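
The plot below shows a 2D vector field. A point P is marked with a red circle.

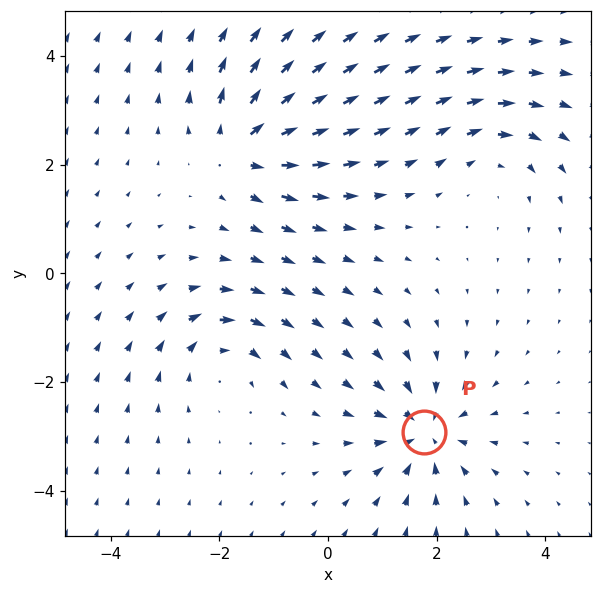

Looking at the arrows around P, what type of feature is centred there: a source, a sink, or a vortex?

At P (1.8, -2.9) the arrows converge inward. Divergence about -5, curl ≈0 — negative divergence with near-zero curl is a sink.

sink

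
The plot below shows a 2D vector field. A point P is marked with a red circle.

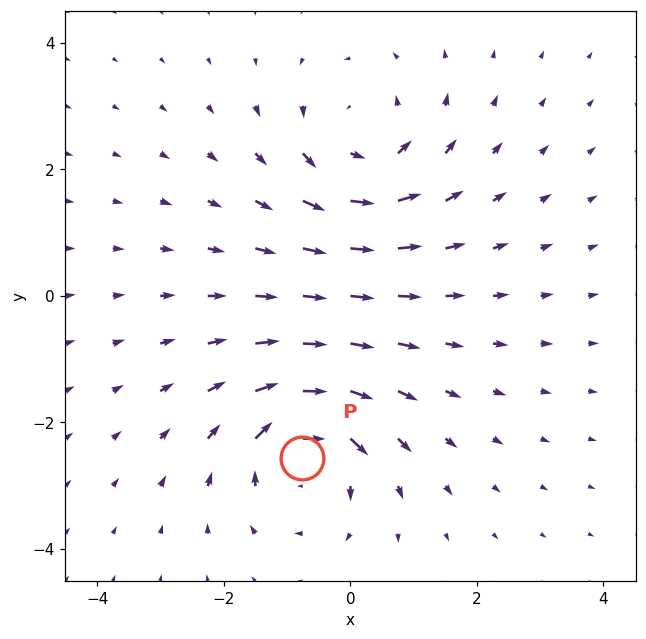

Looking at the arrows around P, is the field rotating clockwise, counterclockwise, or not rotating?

clockwise

Near P at (-0.8, -2.6) the arrows circulate clockwise. The curl (z-component) there is about -5; negative curl means clockwise rotation.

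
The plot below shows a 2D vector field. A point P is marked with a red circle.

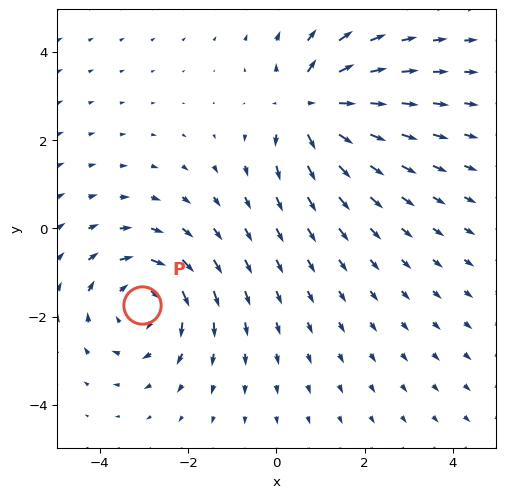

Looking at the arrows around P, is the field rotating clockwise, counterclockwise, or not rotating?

clockwise

Near P at (-3.1, -1.7) the arrows circulate clockwise. The curl (z-component) there is about -2; negative curl means clockwise rotation.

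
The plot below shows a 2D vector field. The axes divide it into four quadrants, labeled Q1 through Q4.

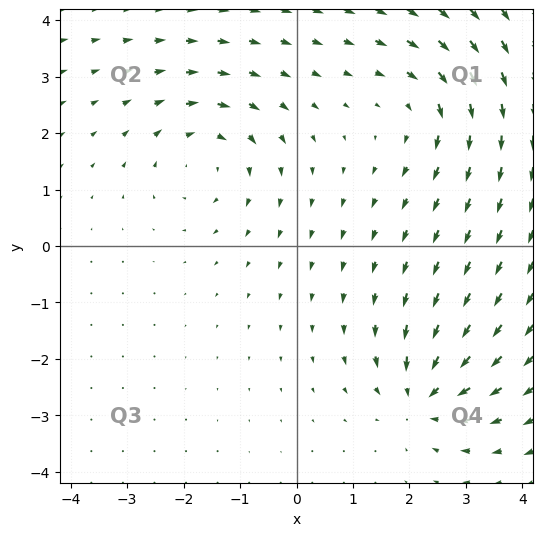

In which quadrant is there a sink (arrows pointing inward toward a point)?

The sink sits at approximately (2.2, -2.7), which lies in quadrant Q4. The divergence there is about -5, negative as expected for a sink.

Q4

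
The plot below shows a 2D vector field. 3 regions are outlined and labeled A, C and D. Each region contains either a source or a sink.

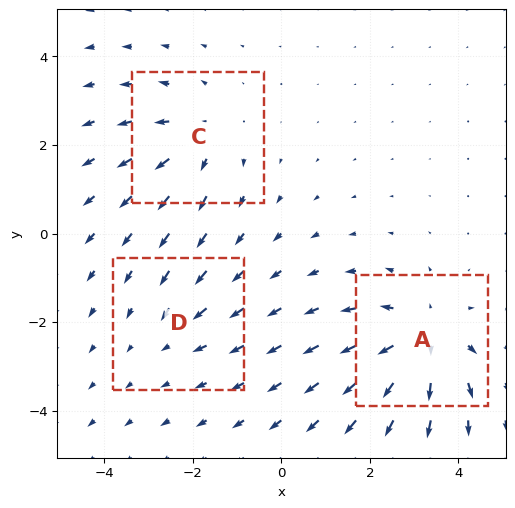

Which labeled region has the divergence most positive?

A

Divergence at each region's feature centre — A: about +4, C: about +3, D: about -2. Region A is most positive.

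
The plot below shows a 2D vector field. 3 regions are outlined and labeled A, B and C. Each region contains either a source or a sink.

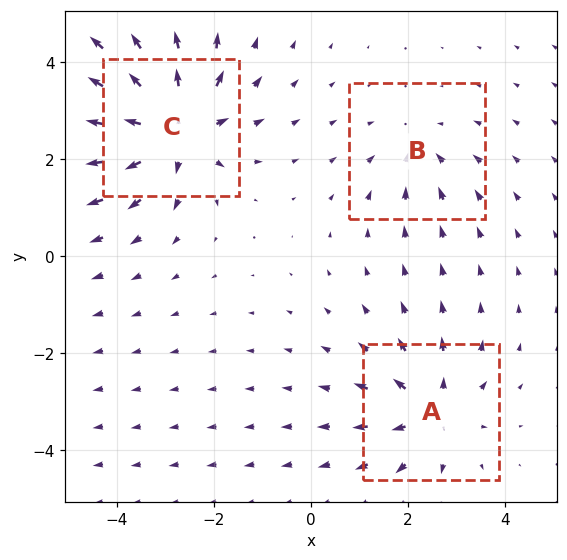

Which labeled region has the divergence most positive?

Divergence at each region's feature centre — A: about +3, B: about -2, C: about +5. Region C is most positive.

C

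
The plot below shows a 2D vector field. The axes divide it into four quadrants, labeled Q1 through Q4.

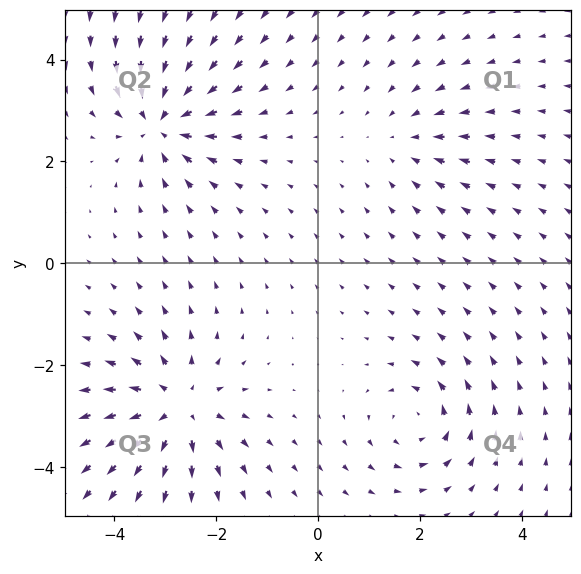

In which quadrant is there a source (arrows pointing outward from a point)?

The source sits at approximately (-2.8, -2.8), which lies in quadrant Q3. The divergence there is about +5, positive as expected for a source.

Q3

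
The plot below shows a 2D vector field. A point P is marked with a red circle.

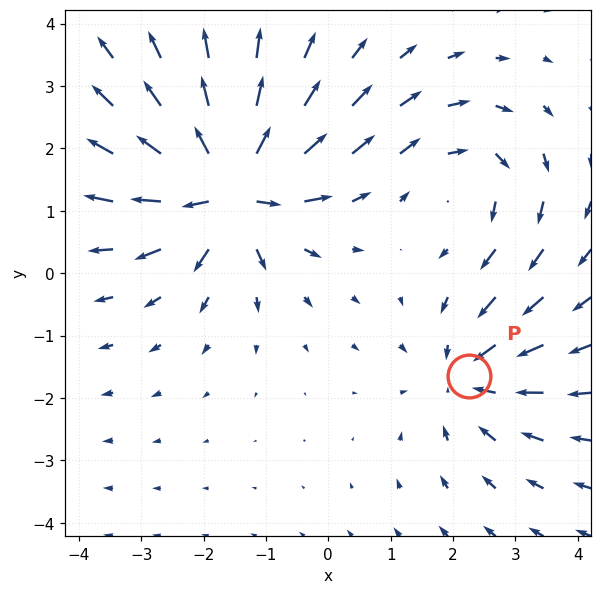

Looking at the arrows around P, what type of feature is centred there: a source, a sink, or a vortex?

sink

At P (2.3, -1.7) the arrows converge inward. Divergence about -3, curl ≈0 — negative divergence with near-zero curl is a sink.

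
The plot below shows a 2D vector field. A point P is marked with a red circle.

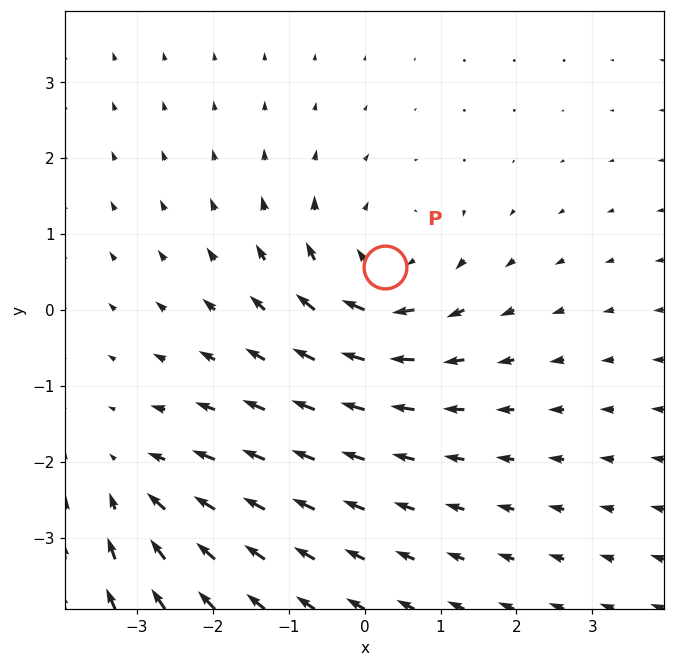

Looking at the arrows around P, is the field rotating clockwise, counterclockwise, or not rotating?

Near P at (0.3, 0.6) the arrows circulate clockwise. The curl (z-component) there is about -4; negative curl means clockwise rotation.

clockwise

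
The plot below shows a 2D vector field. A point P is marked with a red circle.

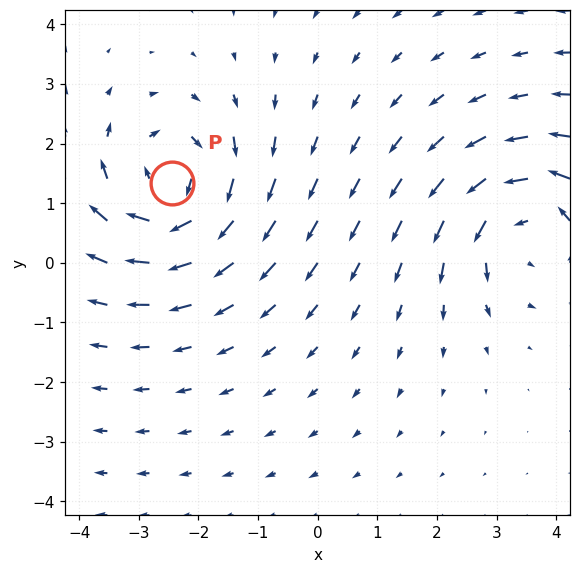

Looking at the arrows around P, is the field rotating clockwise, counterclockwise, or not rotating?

Near P at (-2.4, 1.3) the arrows circulate clockwise. The curl (z-component) there is about -3; negative curl means clockwise rotation.

clockwise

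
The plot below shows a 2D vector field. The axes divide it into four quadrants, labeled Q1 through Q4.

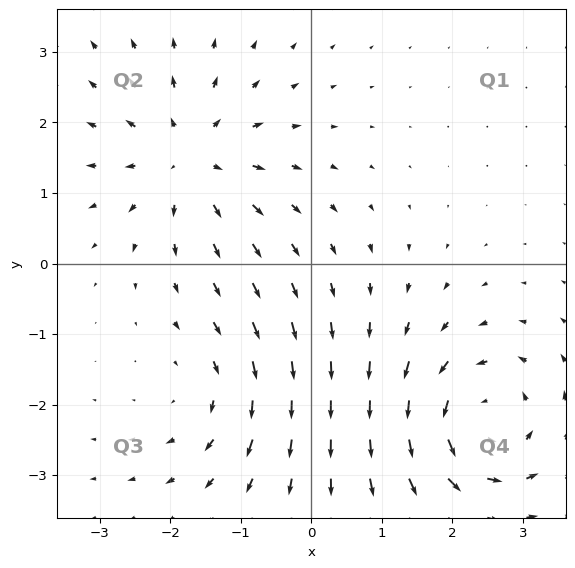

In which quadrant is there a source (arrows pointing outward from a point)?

The source sits at approximately (-1.7, 1.5), which lies in quadrant Q2. The divergence there is about +4, positive as expected for a source.

Q2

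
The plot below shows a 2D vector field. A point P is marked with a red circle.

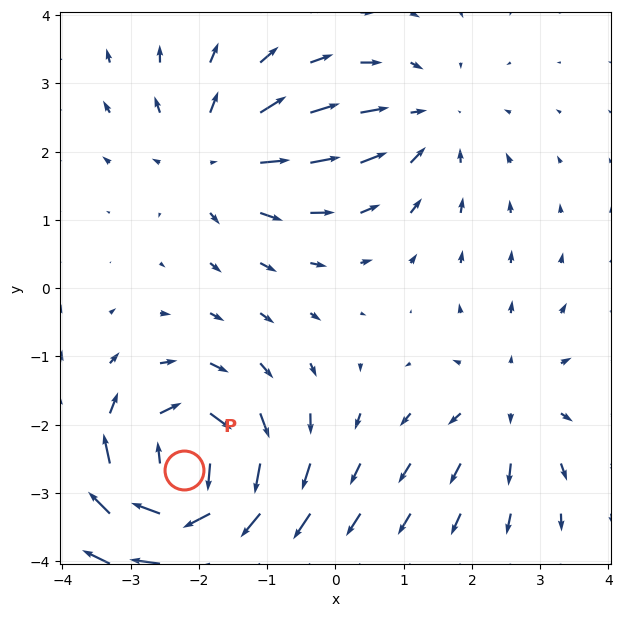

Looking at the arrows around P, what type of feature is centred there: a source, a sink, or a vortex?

At P (-2.2, -2.7) the arrows circulate clockwise. Divergence ≈0, curl about -7 — near-zero divergence with nonzero curl is a vortex.

vortex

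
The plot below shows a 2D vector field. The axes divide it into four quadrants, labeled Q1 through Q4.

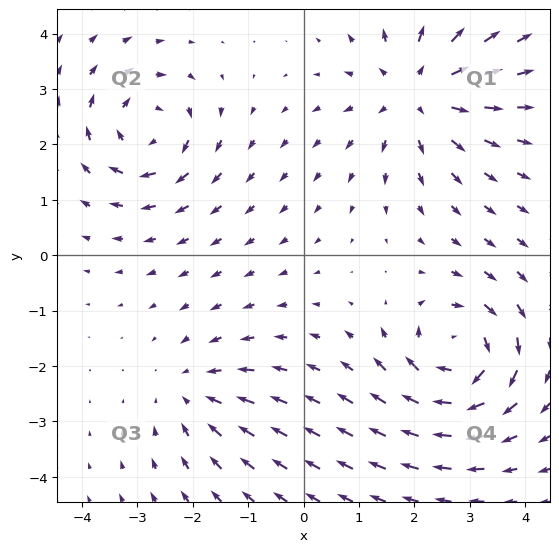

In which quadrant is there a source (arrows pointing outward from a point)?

The source sits at approximately (2.1, 2.9), which lies in quadrant Q1. The divergence there is about +4, positive as expected for a source.

Q1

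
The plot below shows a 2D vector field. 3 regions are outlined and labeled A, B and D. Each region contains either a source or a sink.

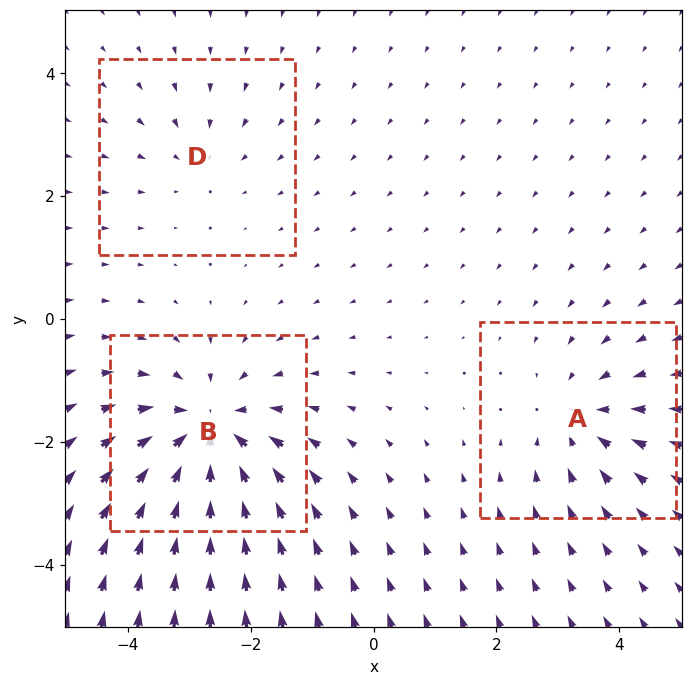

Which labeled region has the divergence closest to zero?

D

Divergence at each region's feature centre — A: about -3, B: about -5, D: about -2. Region D is closest to zero.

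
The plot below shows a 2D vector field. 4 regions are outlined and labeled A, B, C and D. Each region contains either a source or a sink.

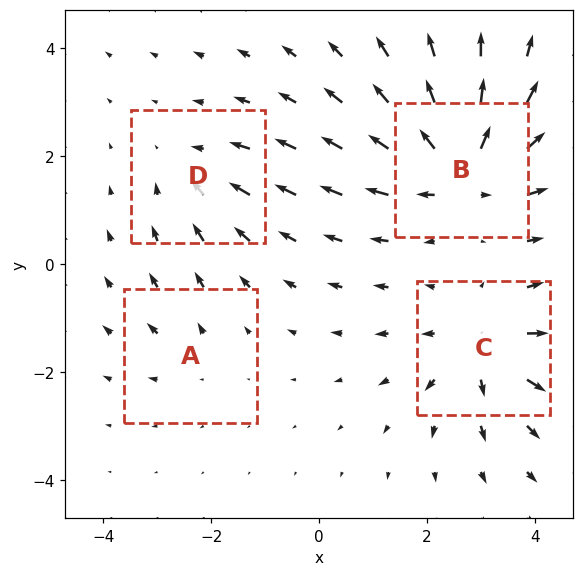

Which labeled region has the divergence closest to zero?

Divergence at each region's feature centre — A: about +2, B: about +8, C: about +6, D: about -3. Region A is closest to zero.

A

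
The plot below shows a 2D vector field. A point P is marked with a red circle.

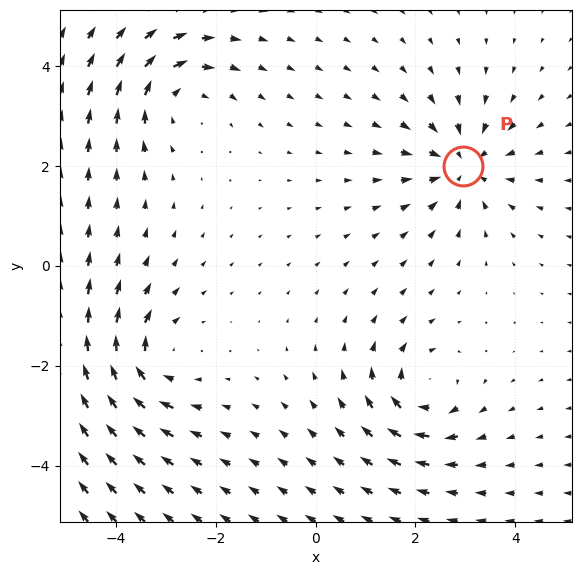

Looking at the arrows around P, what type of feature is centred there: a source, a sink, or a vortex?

sink

At P (3.0, 2.0) the arrows converge inward. Divergence about -5, curl ≈0 — negative divergence with near-zero curl is a sink.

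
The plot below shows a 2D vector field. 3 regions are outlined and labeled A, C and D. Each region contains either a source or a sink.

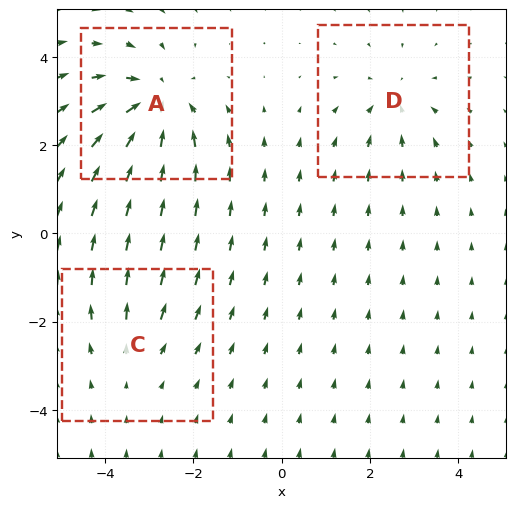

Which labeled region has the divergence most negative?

Divergence at each region's feature centre — A: about -5, C: about +2, D: about -3. Region A is most negative.

A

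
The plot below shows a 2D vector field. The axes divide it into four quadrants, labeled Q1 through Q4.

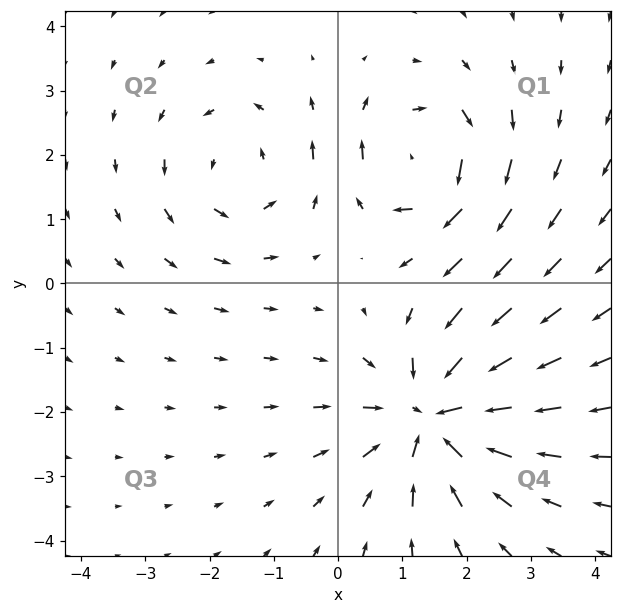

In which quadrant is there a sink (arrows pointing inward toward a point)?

The sink sits at approximately (1.5, -2.1), which lies in quadrant Q4. The divergence there is about -5, negative as expected for a sink.

Q4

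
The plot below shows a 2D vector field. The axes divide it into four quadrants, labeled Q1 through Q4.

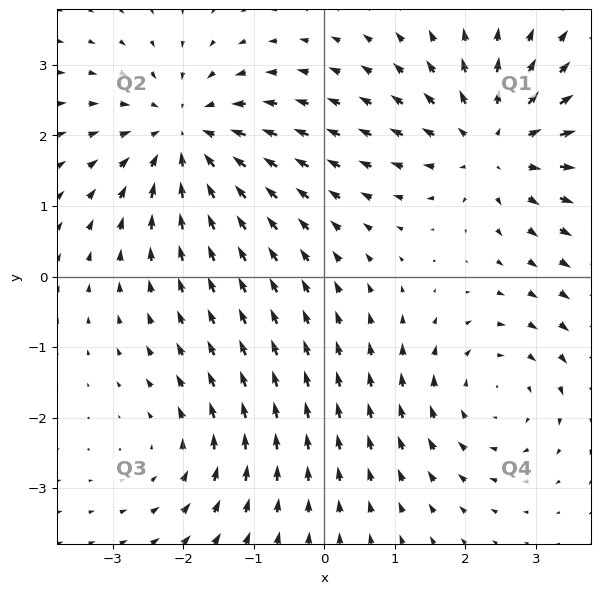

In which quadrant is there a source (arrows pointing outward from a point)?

Q1

The source sits at approximately (2.4, 1.9), which lies in quadrant Q1. The divergence there is about +5, positive as expected for a source.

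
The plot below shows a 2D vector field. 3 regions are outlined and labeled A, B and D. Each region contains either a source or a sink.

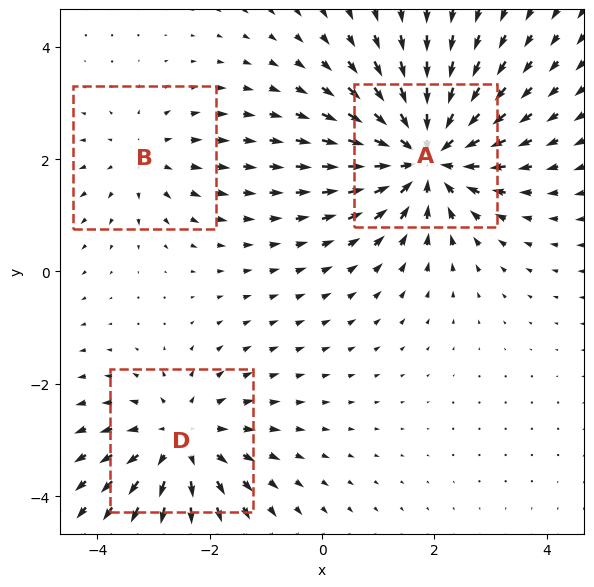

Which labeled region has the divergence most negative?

Divergence at each region's feature centre — A: about -5, B: about +2, D: about +3. Region A is most negative.

A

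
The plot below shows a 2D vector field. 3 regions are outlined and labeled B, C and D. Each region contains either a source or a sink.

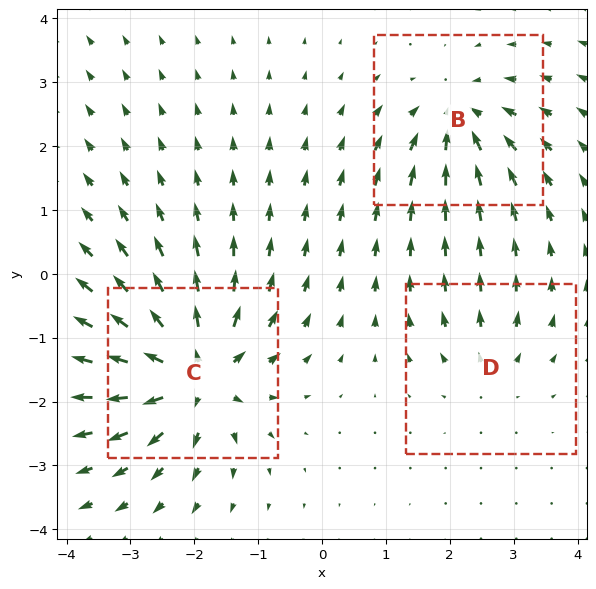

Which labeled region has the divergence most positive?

Divergence at each region's feature centre — B: about -4, C: about +7, D: about +3. Region C is most positive.

C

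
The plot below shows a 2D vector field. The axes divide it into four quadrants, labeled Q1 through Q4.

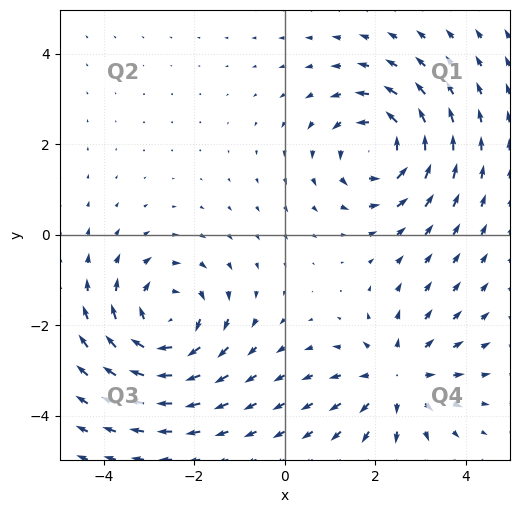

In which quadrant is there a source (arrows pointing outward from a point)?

The source sits at approximately (2.5, -3.2), which lies in quadrant Q4. The divergence there is about +4, positive as expected for a source.

Q4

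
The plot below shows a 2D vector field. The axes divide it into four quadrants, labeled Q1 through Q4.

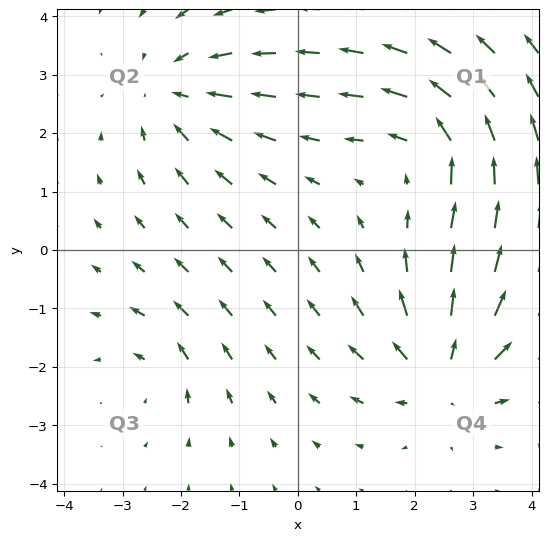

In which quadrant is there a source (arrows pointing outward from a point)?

Q4

The source sits at approximately (2.5, -2.1), which lies in quadrant Q4. The divergence there is about +6, positive as expected for a source.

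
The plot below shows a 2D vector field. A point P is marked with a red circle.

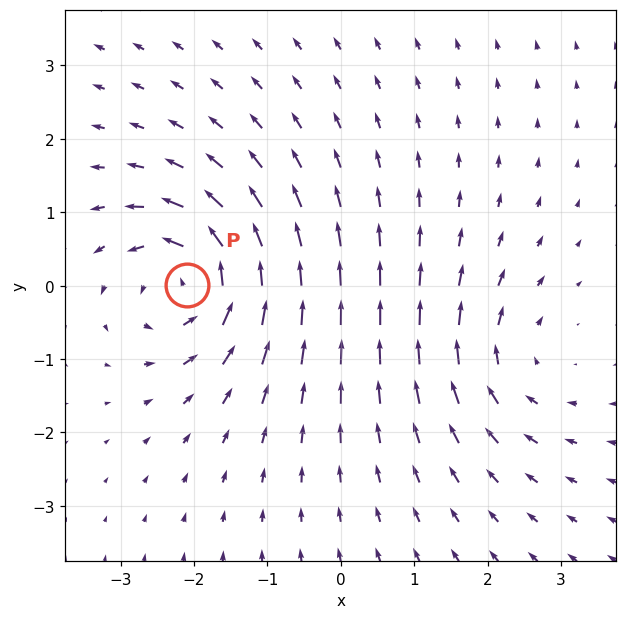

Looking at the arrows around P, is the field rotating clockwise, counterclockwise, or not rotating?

counterclockwise

Near P at (-2.1, 0.0) the arrows circulate counterclockwise. The curl (z-component) there is about +5; positive curl means counterclockwise rotation.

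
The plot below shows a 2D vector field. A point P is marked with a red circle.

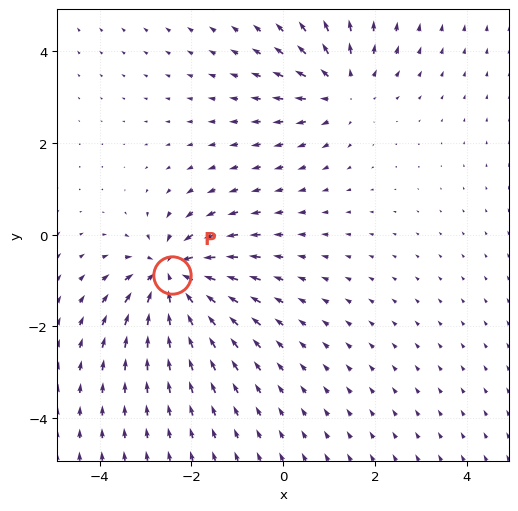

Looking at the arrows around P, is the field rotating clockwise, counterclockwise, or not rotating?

not rotating

Near P at (-2.4, -0.9) the arrows show no circulation. The curl there is ≈0.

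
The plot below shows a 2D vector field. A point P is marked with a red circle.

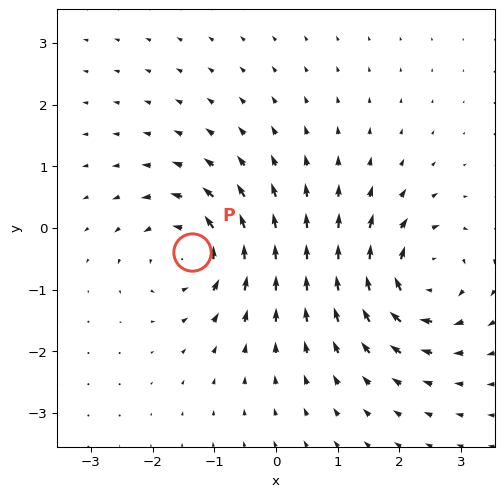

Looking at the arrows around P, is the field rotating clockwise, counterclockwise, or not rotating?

counterclockwise

Near P at (-1.4, -0.4) the arrows circulate counterclockwise. The curl (z-component) there is about +6; positive curl means counterclockwise rotation.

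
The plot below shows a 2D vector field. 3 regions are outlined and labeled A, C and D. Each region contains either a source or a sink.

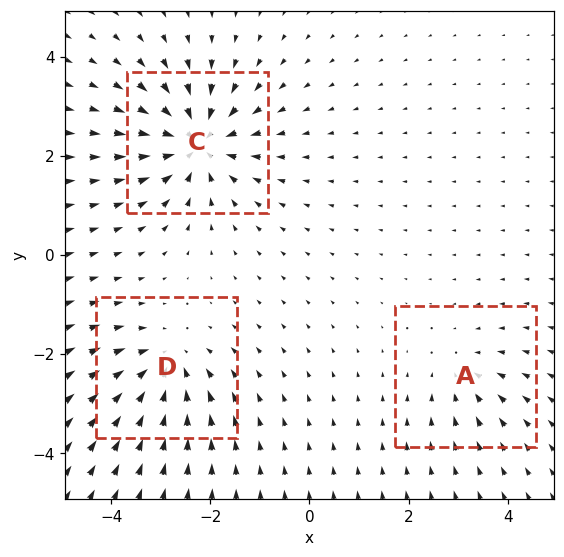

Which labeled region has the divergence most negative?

C

Divergence at each region's feature centre — A: about -2, C: about -5, D: about -4. Region C is most negative.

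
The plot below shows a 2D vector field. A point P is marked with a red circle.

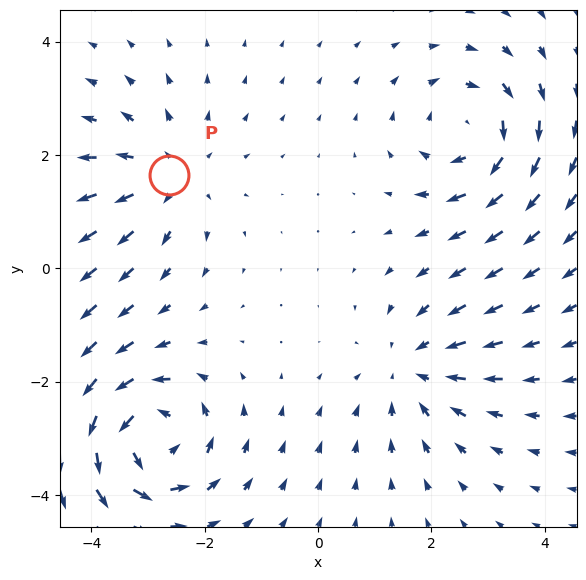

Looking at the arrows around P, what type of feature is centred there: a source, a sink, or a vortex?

At P (-2.6, 1.6) the arrows spread outward. Divergence about +3, curl ≈0 — positive divergence with near-zero curl is a source.

source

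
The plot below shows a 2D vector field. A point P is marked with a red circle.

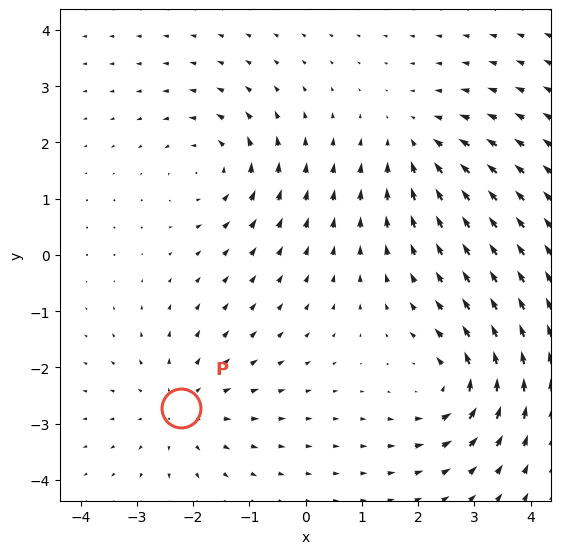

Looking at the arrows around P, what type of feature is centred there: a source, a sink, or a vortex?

At P (-2.2, -2.7) the arrows spread outward. Divergence about +4, curl ≈0 — positive divergence with near-zero curl is a source.

source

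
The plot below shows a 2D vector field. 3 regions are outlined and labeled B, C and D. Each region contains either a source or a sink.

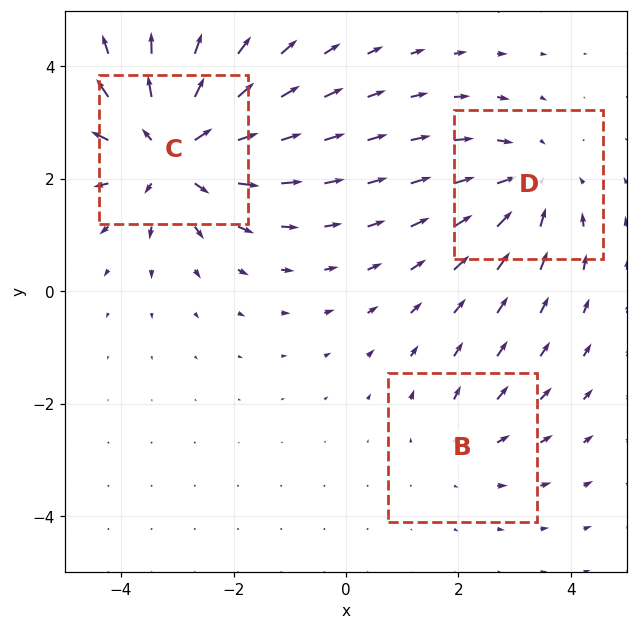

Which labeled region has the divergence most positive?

C

Divergence at each region's feature centre — B: about +2, C: about +4, D: about -3. Region C is most positive.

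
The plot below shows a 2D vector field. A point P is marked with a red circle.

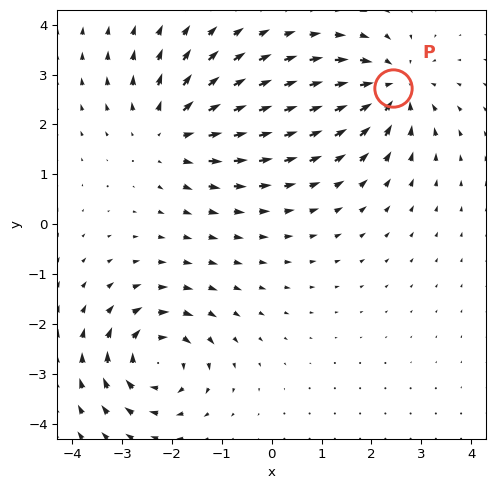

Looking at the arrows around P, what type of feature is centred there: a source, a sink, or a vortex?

At P (2.4, 2.7) the arrows converge inward. Divergence about -5, curl ≈0 — negative divergence with near-zero curl is a sink.

sink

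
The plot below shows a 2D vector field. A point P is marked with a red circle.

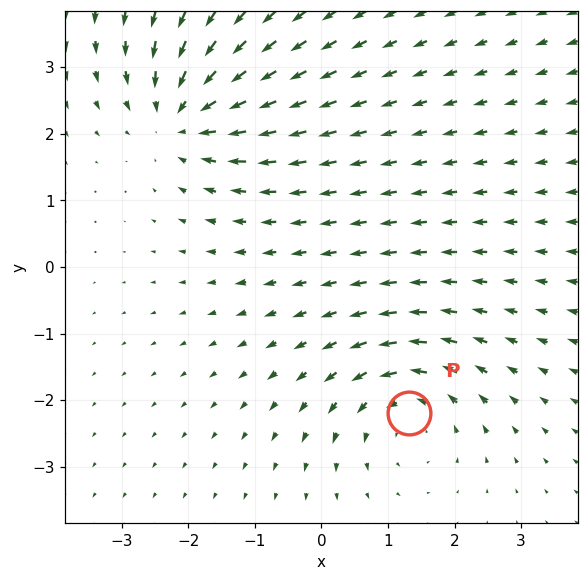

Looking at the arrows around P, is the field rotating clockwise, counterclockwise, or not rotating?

Near P at (1.3, -2.2) the arrows circulate counterclockwise. The curl (z-component) there is about +4; positive curl means counterclockwise rotation.

counterclockwise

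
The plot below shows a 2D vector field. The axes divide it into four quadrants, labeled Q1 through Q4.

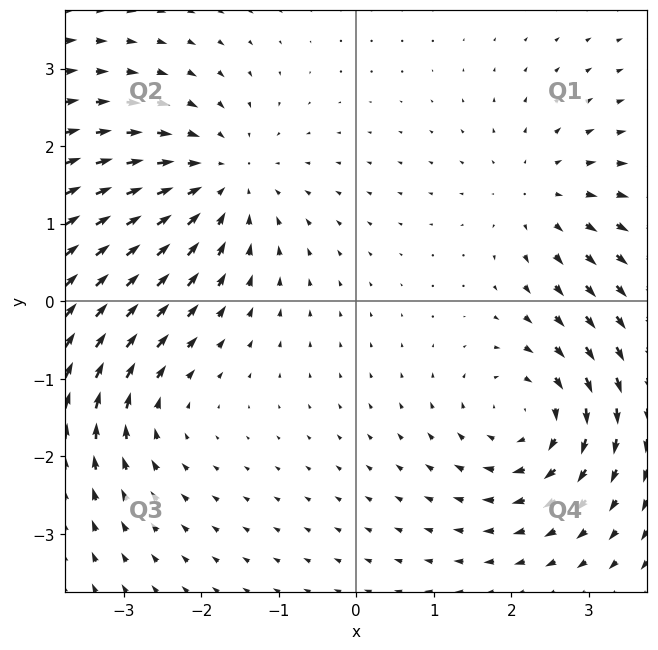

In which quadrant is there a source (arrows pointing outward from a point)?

Q1

The source sits at approximately (2.4, 1.4), which lies in quadrant Q1. The divergence there is about +3, positive as expected for a source.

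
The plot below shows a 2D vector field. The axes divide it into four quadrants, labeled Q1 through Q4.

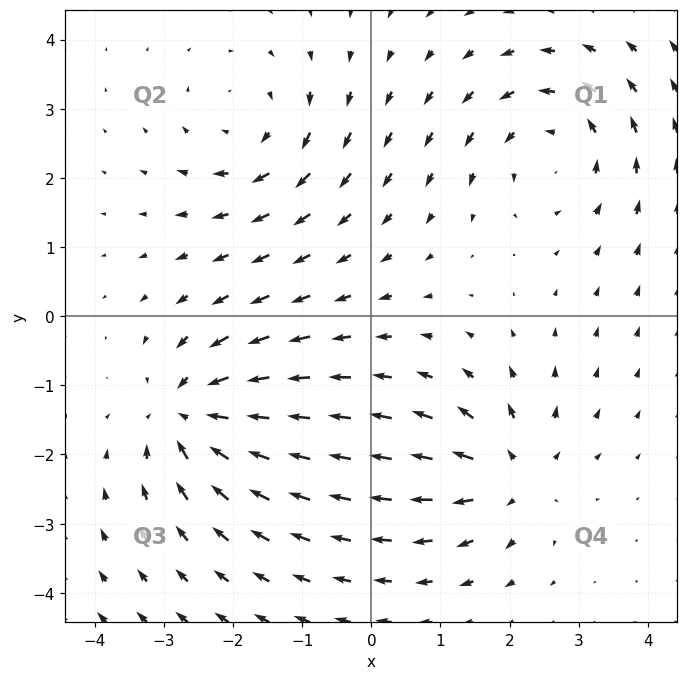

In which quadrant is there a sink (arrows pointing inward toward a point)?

The sink sits at approximately (-2.6, -1.4), which lies in quadrant Q3. The divergence there is about -6, negative as expected for a sink.

Q3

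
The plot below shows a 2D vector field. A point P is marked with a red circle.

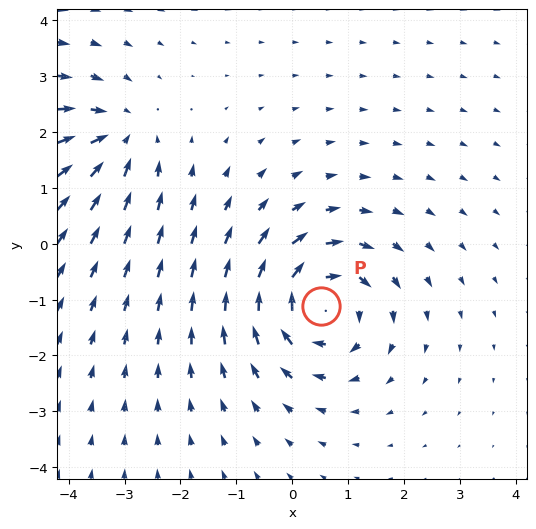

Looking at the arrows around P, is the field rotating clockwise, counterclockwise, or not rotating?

clockwise

Near P at (0.5, -1.1) the arrows circulate clockwise. The curl (z-component) there is about -5; negative curl means clockwise rotation.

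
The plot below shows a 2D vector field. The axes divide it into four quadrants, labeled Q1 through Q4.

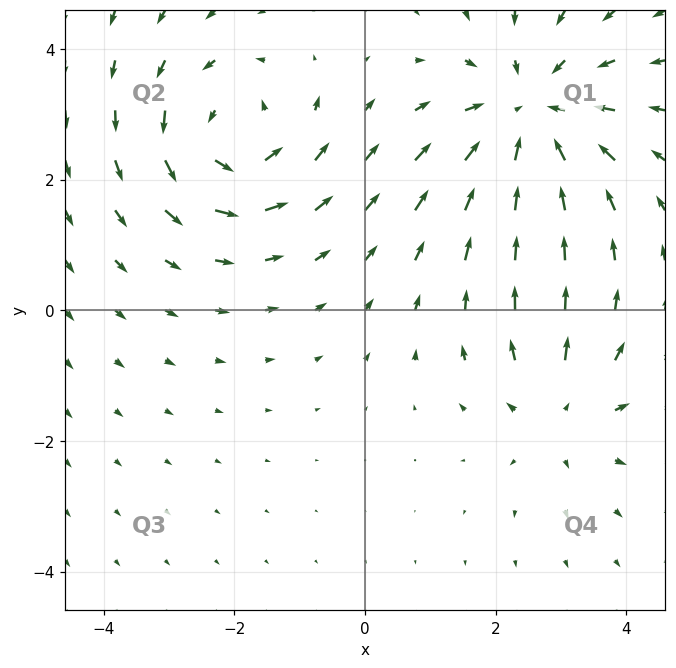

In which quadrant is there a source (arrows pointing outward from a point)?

Q4

The source sits at approximately (3.0, -1.5), which lies in quadrant Q4. The divergence there is about +3, positive as expected for a source.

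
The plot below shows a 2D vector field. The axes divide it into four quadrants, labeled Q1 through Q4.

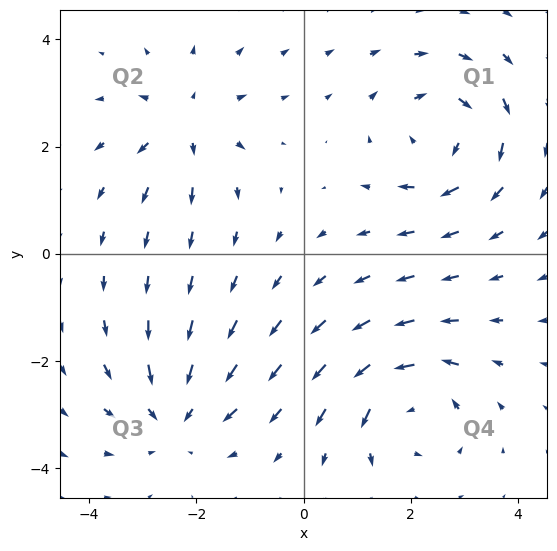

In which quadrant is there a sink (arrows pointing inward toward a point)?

The sink sits at approximately (-2.4, -3.0), which lies in quadrant Q3. The divergence there is about -4, negative as expected for a sink.

Q3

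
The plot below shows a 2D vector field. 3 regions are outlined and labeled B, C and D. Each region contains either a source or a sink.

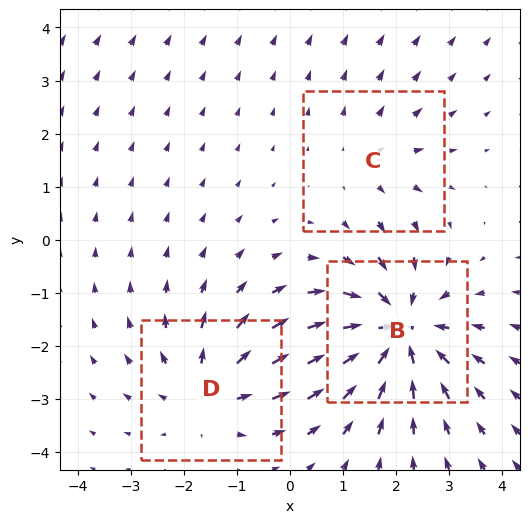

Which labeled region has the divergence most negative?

B

Divergence at each region's feature centre — B: about -5, C: about +2, D: about +3. Region B is most negative.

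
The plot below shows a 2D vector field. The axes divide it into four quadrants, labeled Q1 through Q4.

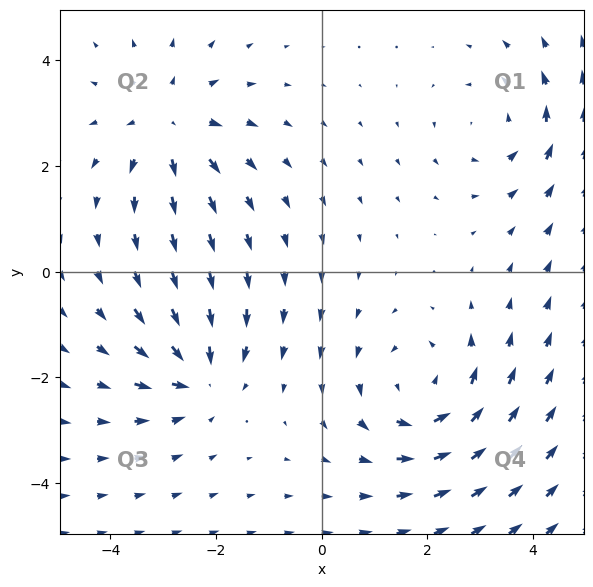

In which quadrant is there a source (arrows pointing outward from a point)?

Q2

The source sits at approximately (-2.9, 2.8), which lies in quadrant Q2. The divergence there is about +4, positive as expected for a source.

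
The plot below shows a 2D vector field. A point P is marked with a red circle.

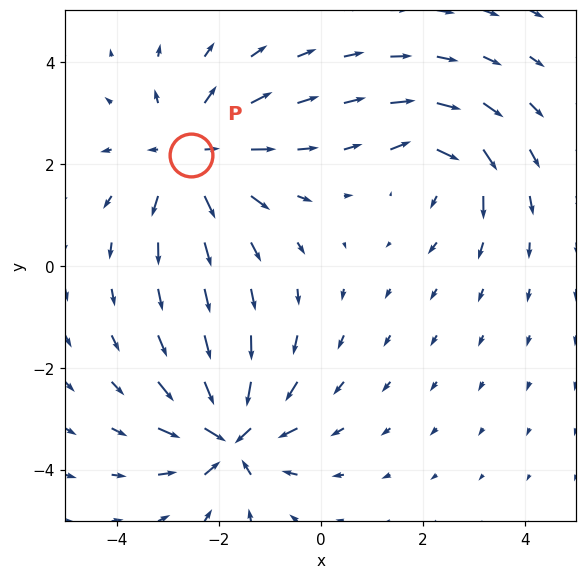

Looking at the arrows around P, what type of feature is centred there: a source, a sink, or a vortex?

At P (-2.5, 2.2) the arrows spread outward. Divergence about +3, curl ≈0 — positive divergence with near-zero curl is a source.

source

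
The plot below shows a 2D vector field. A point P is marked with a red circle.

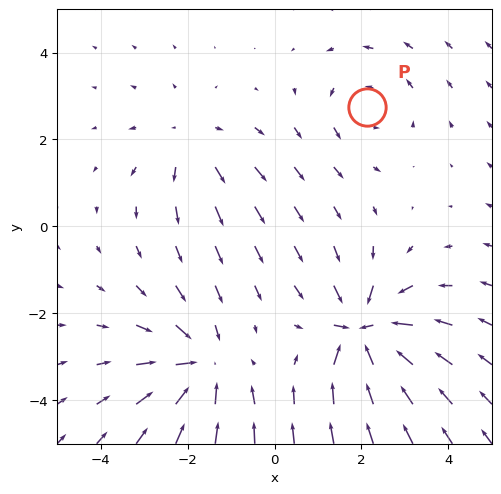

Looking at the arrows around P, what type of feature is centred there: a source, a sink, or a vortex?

vortex

At P (2.1, 2.7) the arrows circulate counterclockwise. Divergence ≈0, curl about +3 — near-zero divergence with nonzero curl is a vortex.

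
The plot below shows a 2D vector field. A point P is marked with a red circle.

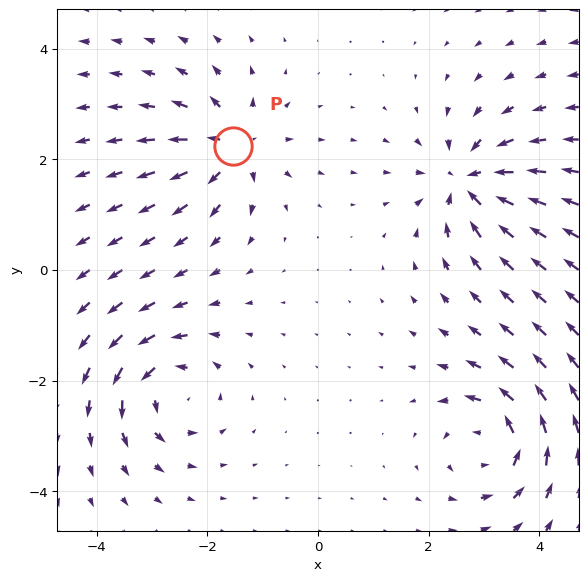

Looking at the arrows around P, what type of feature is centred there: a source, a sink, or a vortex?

At P (-1.5, 2.2) the arrows spread outward. Divergence about +6, curl ≈0 — positive divergence with near-zero curl is a source.

source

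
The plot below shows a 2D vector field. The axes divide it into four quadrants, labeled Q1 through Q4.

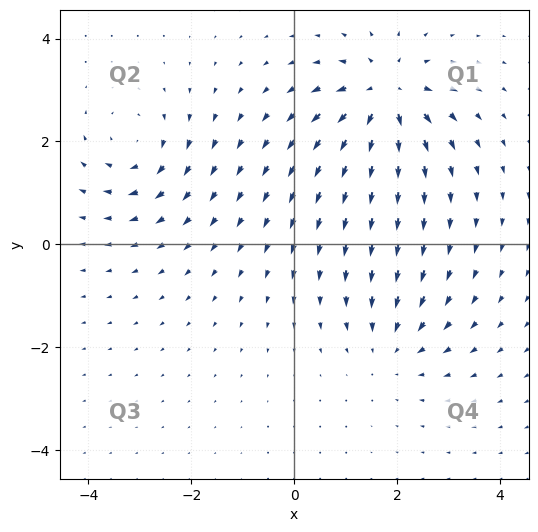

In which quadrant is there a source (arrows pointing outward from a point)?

Q1

The source sits at approximately (1.8, 2.9), which lies in quadrant Q1. The divergence there is about +6, positive as expected for a source.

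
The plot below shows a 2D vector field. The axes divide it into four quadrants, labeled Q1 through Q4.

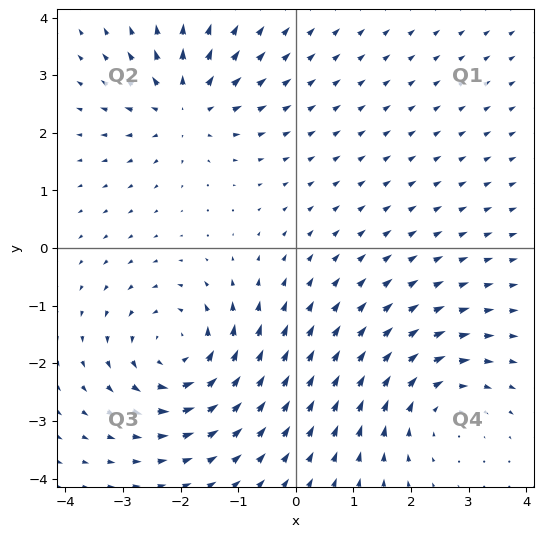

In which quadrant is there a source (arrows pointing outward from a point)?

Q2

The source sits at approximately (-1.9, 2.4), which lies in quadrant Q2. The divergence there is about +5, positive as expected for a source.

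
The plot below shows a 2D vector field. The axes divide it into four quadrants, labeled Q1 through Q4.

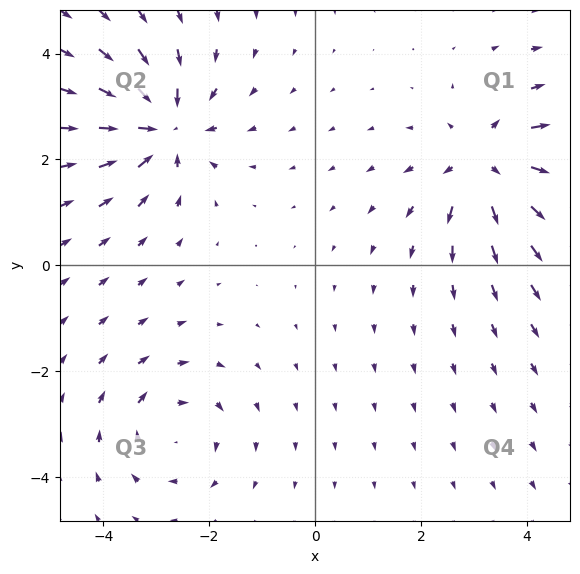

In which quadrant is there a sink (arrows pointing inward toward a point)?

Q2

The sink sits at approximately (-2.9, 2.6), which lies in quadrant Q2. The divergence there is about -7, negative as expected for a sink.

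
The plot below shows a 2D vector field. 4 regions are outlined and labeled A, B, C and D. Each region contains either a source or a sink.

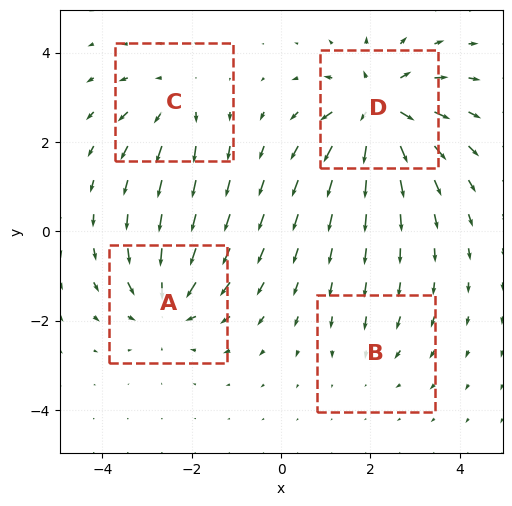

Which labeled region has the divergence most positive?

Divergence at each region's feature centre — A: about -5, B: about -2, C: about +4, D: about +7. Region D is most positive.

D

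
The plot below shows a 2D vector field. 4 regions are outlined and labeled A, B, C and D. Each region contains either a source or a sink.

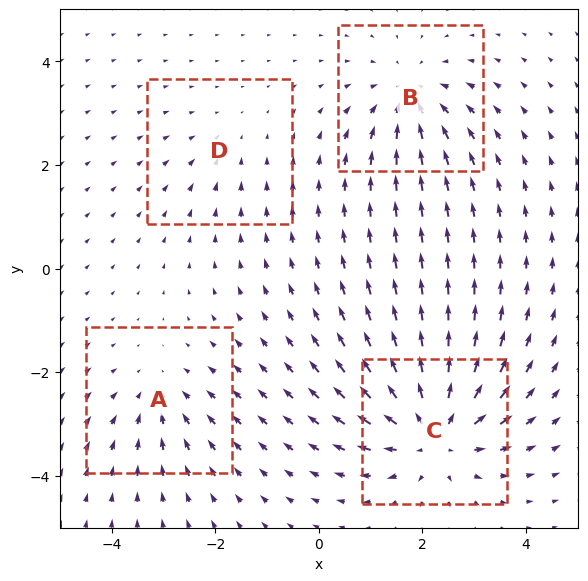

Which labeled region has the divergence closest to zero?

D

Divergence at each region's feature centre — A: about -3, B: about -5, C: about +7, D: about -2. Region D is closest to zero.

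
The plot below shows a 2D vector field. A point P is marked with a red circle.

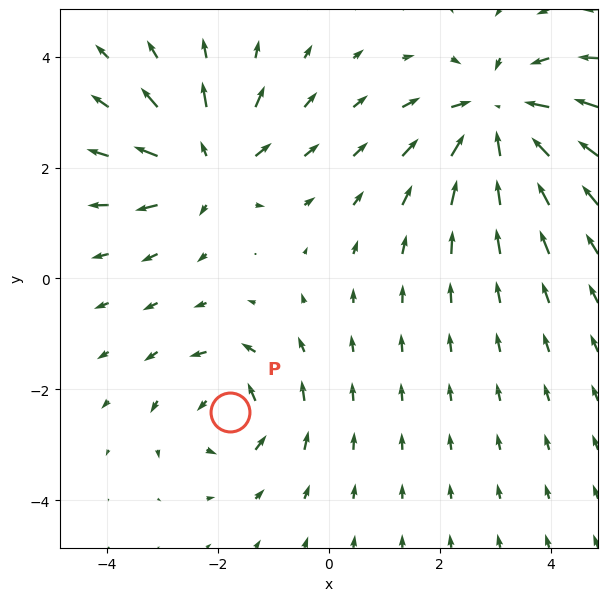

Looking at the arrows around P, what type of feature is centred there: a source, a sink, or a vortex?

vortex

At P (-1.8, -2.4) the arrows circulate counterclockwise. Divergence ≈0, curl about +4 — near-zero divergence with nonzero curl is a vortex.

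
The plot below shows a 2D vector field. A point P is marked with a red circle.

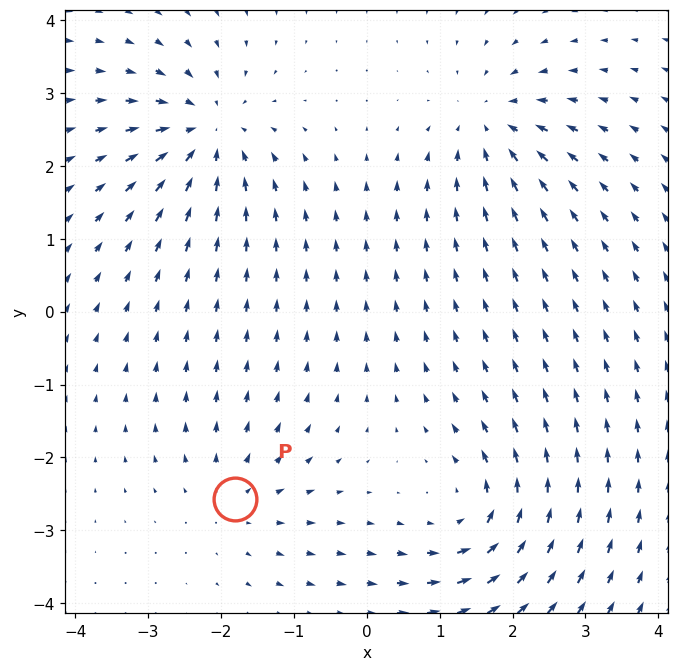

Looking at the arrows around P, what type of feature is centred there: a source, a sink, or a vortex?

source

At P (-1.8, -2.6) the arrows spread outward. Divergence about +4, curl ≈0 — positive divergence with near-zero curl is a source.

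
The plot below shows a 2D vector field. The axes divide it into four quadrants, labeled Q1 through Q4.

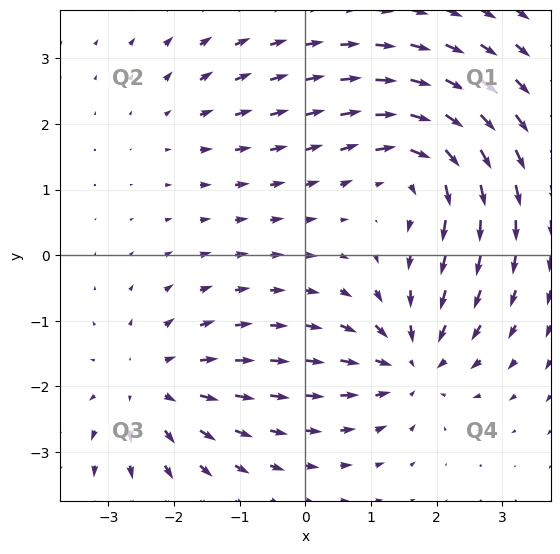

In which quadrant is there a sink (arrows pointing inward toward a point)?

The sink sits at approximately (1.6, -1.6), which lies in quadrant Q4. The divergence there is about -6, negative as expected for a sink.

Q4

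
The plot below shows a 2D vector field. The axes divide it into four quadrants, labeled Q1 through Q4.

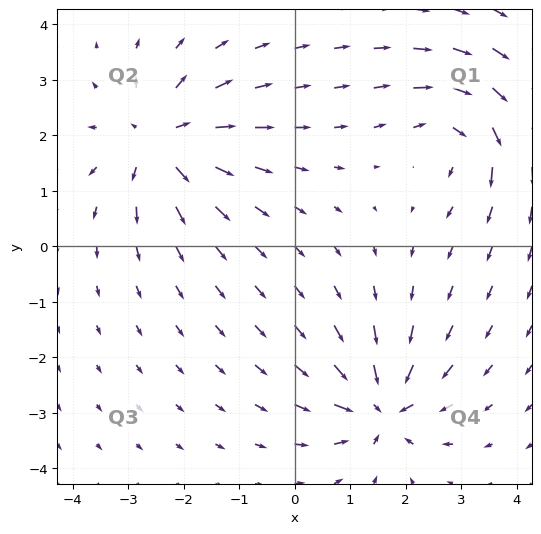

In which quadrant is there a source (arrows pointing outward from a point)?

Q2

The source sits at approximately (-2.4, 1.9), which lies in quadrant Q2. The divergence there is about +5, positive as expected for a source.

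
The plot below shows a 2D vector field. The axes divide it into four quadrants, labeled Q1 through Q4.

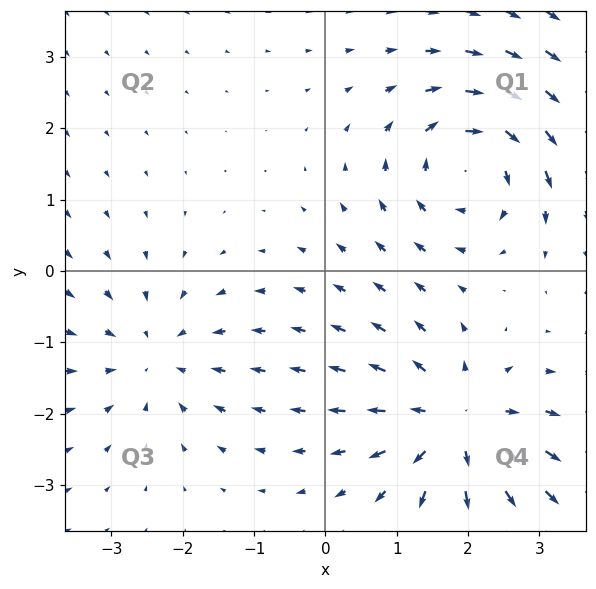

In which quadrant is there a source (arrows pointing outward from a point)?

Q4

The source sits at approximately (1.8, -2.1), which lies in quadrant Q4. The divergence there is about +4, positive as expected for a source.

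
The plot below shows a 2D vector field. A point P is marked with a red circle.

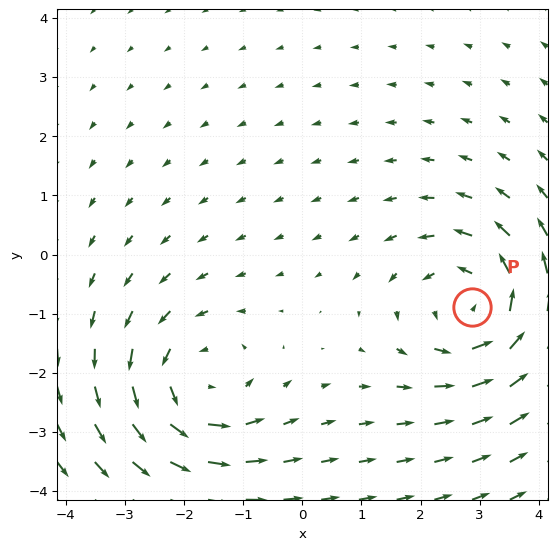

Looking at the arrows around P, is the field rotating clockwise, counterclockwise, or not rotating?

Near P at (2.9, -0.9) the arrows circulate counterclockwise. The curl (z-component) there is about +4; positive curl means counterclockwise rotation.

counterclockwise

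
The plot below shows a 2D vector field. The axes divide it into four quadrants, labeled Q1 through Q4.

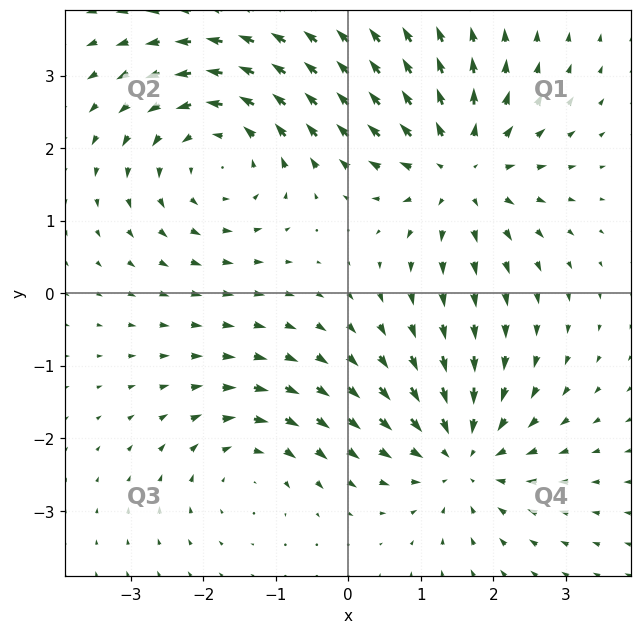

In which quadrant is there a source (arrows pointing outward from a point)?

The source sits at approximately (1.5, 1.7), which lies in quadrant Q1. The divergence there is about +5, positive as expected for a source.

Q1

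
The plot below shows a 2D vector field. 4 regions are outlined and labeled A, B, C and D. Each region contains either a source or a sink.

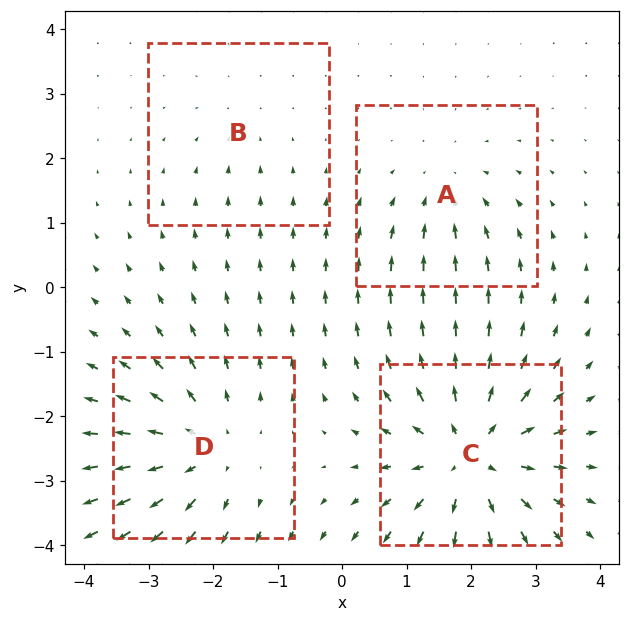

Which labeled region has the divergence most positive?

Divergence at each region's feature centre — A: about -3, B: about -2, C: about +7, D: about +5. Region C is most positive.

C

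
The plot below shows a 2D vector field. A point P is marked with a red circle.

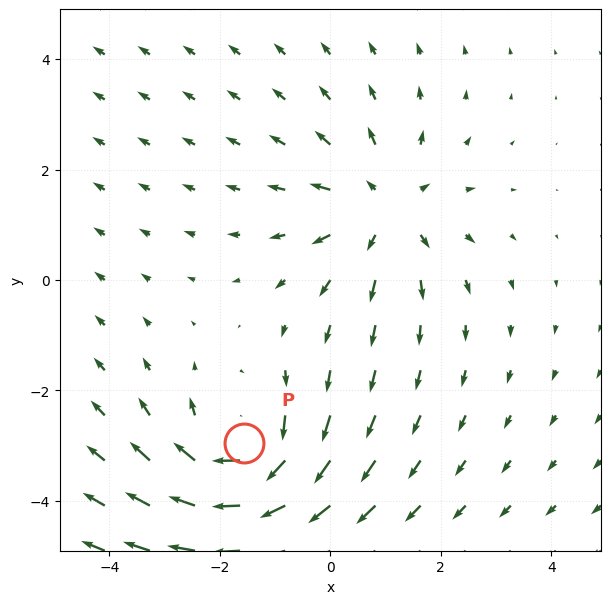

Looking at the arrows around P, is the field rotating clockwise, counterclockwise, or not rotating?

clockwise

Near P at (-1.6, -3.0) the arrows circulate clockwise. The curl (z-component) there is about -5; negative curl means clockwise rotation.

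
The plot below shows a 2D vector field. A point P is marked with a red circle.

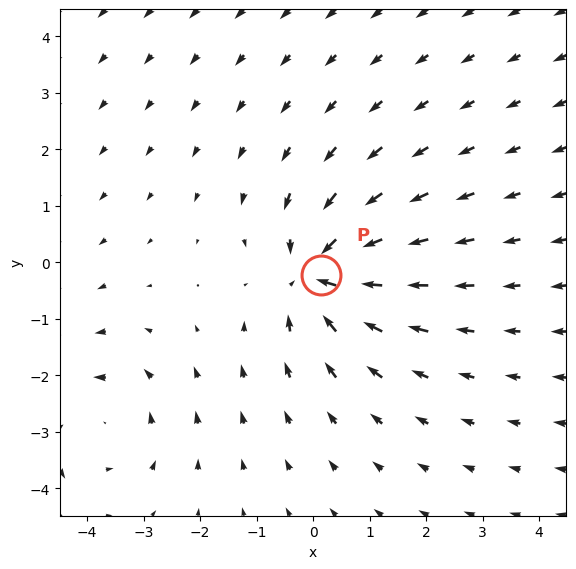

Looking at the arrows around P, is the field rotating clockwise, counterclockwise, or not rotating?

not rotating

Near P at (0.1, -0.2) the arrows show no circulation. The curl there is ≈0.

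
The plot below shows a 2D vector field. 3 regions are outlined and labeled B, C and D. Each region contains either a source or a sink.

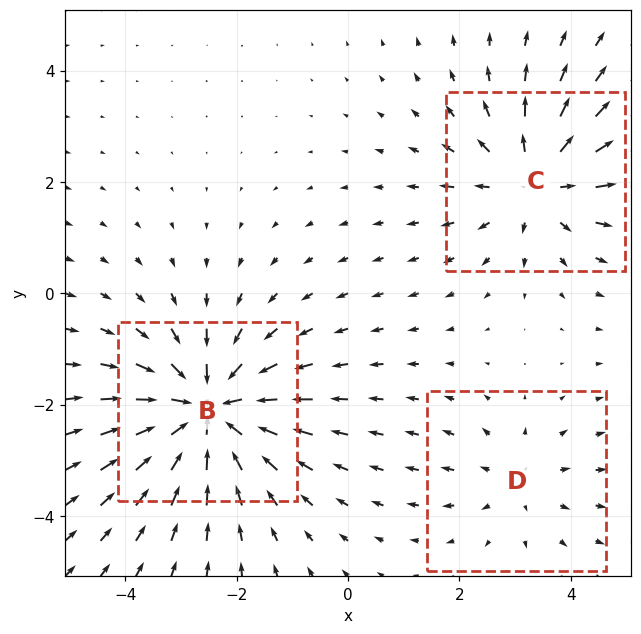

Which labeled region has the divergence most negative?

B

Divergence at each region's feature centre — B: about -5, C: about +3, D: about +2. Region B is most negative.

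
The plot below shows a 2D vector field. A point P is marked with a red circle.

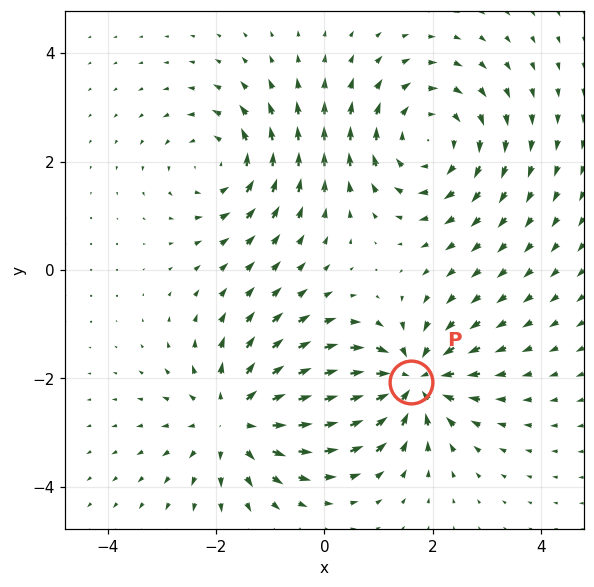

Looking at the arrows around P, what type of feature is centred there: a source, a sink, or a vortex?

At P (1.6, -2.1) the arrows converge inward. Divergence about -4, curl ≈0 — negative divergence with near-zero curl is a sink.

sink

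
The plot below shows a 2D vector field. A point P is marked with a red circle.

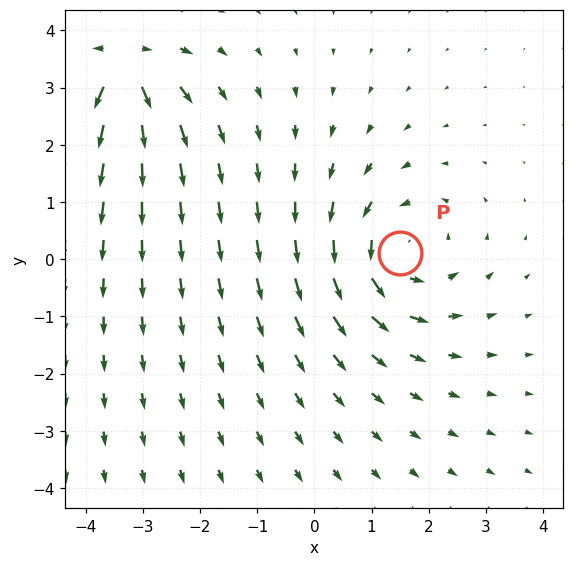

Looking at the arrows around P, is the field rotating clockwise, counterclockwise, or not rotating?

counterclockwise

Near P at (1.5, 0.1) the arrows circulate counterclockwise. The curl (z-component) there is about +3; positive curl means counterclockwise rotation.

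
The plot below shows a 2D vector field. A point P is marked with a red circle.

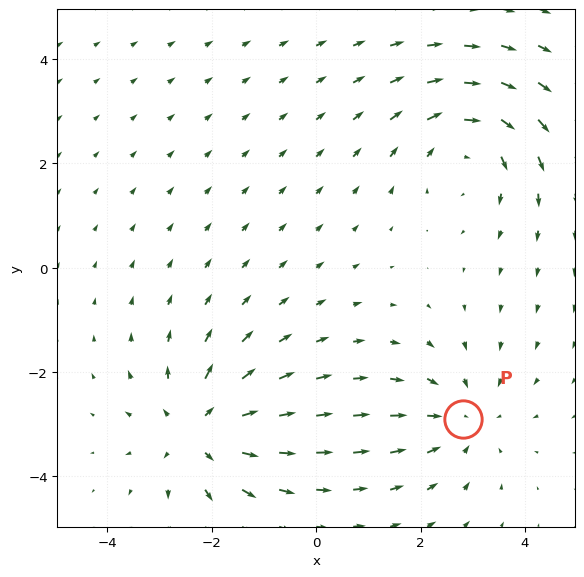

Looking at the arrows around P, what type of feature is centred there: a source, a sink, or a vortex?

sink

At P (2.8, -2.9) the arrows converge inward. Divergence about -3, curl ≈0 — negative divergence with near-zero curl is a sink.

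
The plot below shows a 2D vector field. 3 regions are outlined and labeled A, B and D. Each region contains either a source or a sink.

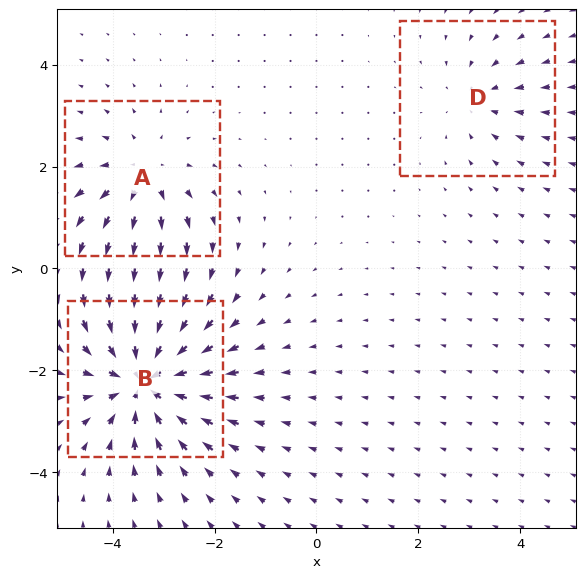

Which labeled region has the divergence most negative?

Divergence at each region's feature centre — A: about +3, B: about -6, D: about -2. Region B is most negative.

B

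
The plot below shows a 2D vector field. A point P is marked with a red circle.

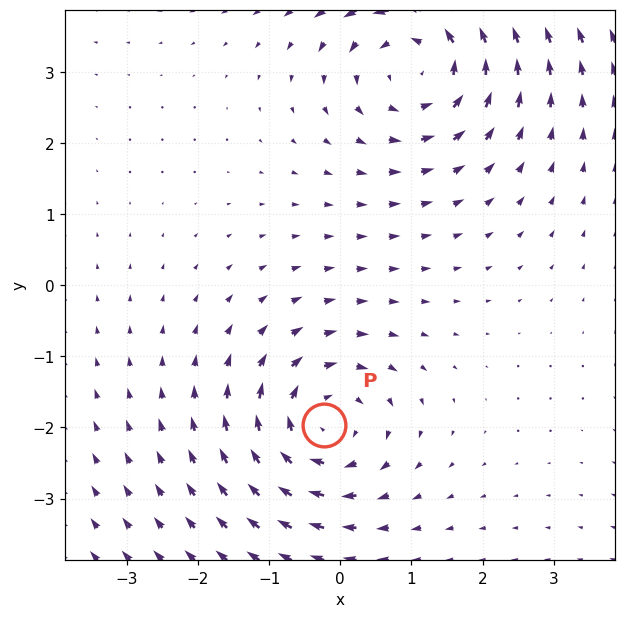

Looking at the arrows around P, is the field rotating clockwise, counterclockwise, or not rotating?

Near P at (-0.2, -2.0) the arrows circulate clockwise. The curl (z-component) there is about -4; negative curl means clockwise rotation.

clockwise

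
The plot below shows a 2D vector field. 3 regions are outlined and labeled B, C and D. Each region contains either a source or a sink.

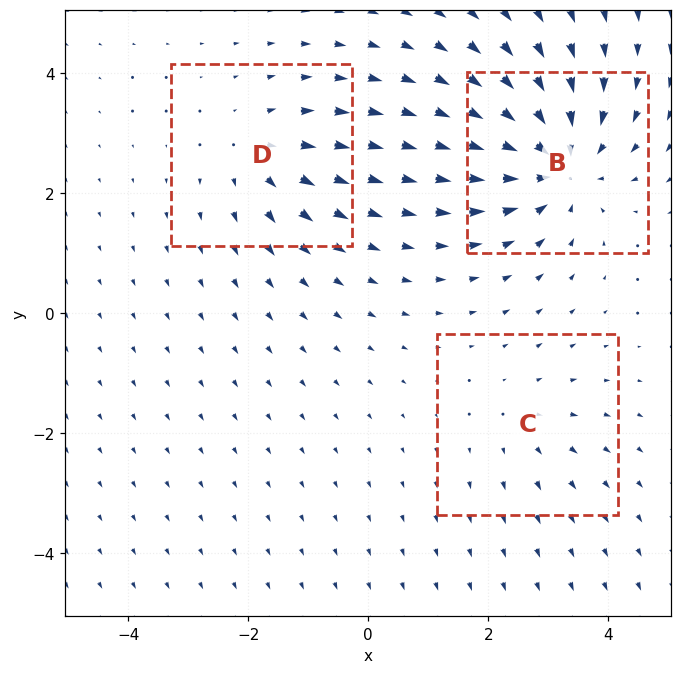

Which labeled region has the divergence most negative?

B

Divergence at each region's feature centre — B: about -5, C: about +2, D: about +3. Region B is most negative.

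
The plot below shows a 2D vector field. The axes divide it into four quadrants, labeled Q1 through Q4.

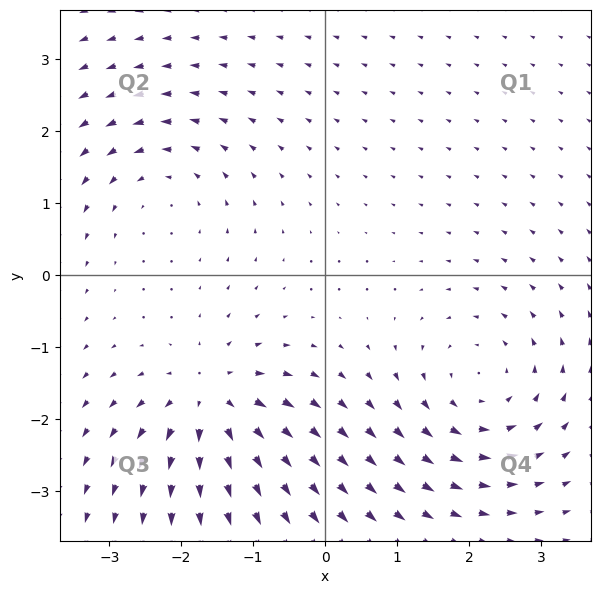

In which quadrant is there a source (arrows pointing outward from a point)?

The source sits at approximately (-1.6, -1.7), which lies in quadrant Q3. The divergence there is about +6, positive as expected for a source.

Q3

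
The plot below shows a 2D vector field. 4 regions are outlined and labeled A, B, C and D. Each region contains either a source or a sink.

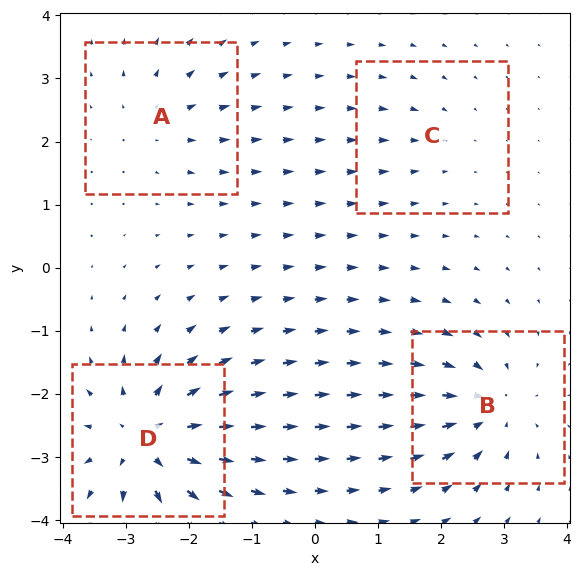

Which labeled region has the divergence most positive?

D

Divergence at each region's feature centre — A: about +4, B: about -6, C: about -2, D: about +8. Region D is most positive.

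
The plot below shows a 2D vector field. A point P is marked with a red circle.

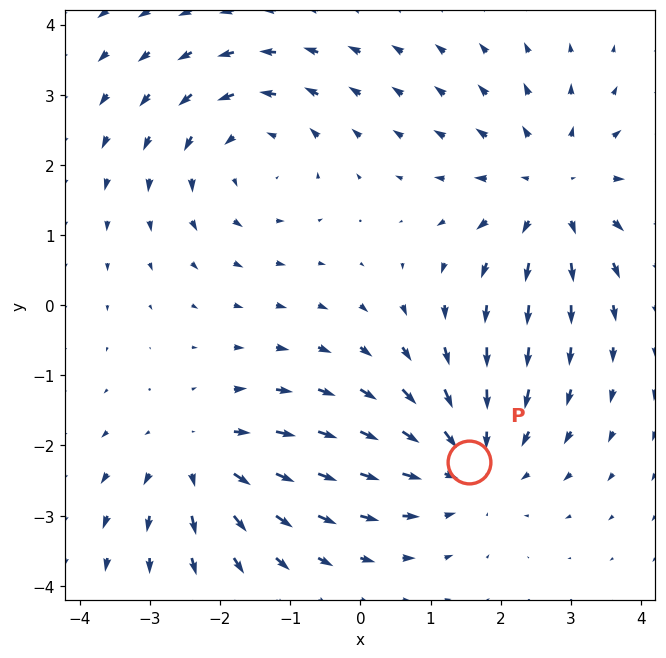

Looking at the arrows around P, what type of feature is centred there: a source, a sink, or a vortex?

sink

At P (1.5, -2.2) the arrows converge inward. Divergence about -3, curl ≈0 — negative divergence with near-zero curl is a sink.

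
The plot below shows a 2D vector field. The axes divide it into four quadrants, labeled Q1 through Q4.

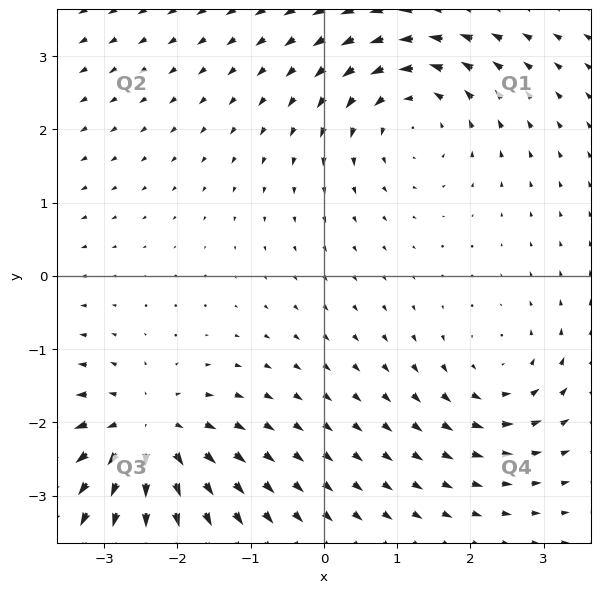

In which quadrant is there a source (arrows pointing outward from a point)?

Q3

The source sits at approximately (-2.4, -2.2), which lies in quadrant Q3. The divergence there is about +6, positive as expected for a source.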